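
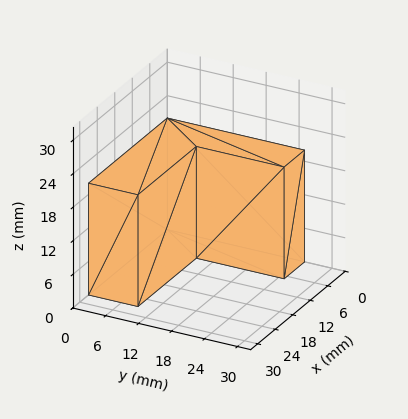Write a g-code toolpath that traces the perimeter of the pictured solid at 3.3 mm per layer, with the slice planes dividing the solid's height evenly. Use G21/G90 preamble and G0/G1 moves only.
Reading the render: the shape is an L-shaped prism: outer 27 × 25 mm, arm thicknesses ≈ 9 mm (horizontal) and 7 mm (vertical), extruded 20 mm in z (dimensions read to the nearest mm from the axis ticks). For the g-code, the solid's height is divided into equal slices at the stated Δz and each level perimeter traced with G1 moves after a G0 lift.

; perimeter-only toolpath
G21 ; units = mm
G90 ; absolute positioning
G28 ; home
; layer 1
G0 Z3.3
G0 X0.0 Y0.0
G1 X27.0 Y0.0
G1 X27.0 Y9.0
G1 X7.0 Y9.0
G1 X7.0 Y25.0
G1 X0.0 Y25.0
G1 X0.0 Y0.0
; layer 2
G0 Z6.7
G0 X0.0 Y0.0
G1 X27.0 Y0.0
G1 X27.0 Y9.0
G1 X7.0 Y9.0
G1 X7.0 Y25.0
G1 X0.0 Y25.0
G1 X0.0 Y0.0
; layer 3
G0 Z10.0
G0 X0.0 Y0.0
G1 X27.0 Y0.0
G1 X27.0 Y9.0
G1 X7.0 Y9.0
G1 X7.0 Y25.0
G1 X0.0 Y25.0
G1 X0.0 Y0.0
; layer 4
G0 Z13.3
G0 X0.0 Y0.0
G1 X27.0 Y0.0
G1 X27.0 Y9.0
G1 X7.0 Y9.0
G1 X7.0 Y25.0
G1 X0.0 Y25.0
G1 X0.0 Y0.0
; layer 5
G0 Z16.7
G0 X0.0 Y0.0
G1 X27.0 Y0.0
G1 X27.0 Y9.0
G1 X7.0 Y9.0
G1 X7.0 Y25.0
G1 X0.0 Y25.0
G1 X0.0 Y0.0
; layer 6
G0 Z20.0
G0 X0.0 Y0.0
G1 X27.0 Y0.0
G1 X27.0 Y9.0
G1 X7.0 Y9.0
G1 X7.0 Y25.0
G1 X0.0 Y25.0
G1 X0.0 Y0.0
M2 ; end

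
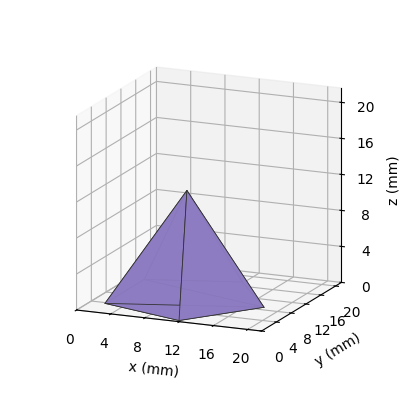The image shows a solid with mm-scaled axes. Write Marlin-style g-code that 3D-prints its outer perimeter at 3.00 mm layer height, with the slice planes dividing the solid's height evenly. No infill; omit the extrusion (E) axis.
Reading the render: the shape is a regular 5-sided pyramid, base circumscribed radius ≈ 9 mm, apex at z ≈ 12 mm (dimensions read to the nearest mm from the axis ticks). For the g-code, the solid's height is divided into equal slices at the stated Δz and each level perimeter traced with G1 moves after a G0 lift.

; perimeter-only toolpath
G21 ; units = mm
G90 ; absolute positioning
G28 ; home
; layer 1
G0 Z3.00
G0 X15.75 Y9.00
G1 X11.08 Y15.42
G1 X3.54 Y12.97
G1 X3.54 Y5.03
G1 X11.08 Y2.58
G1 X15.75 Y9.00
; layer 2
G0 Z6.00
G0 X13.50 Y9.00
G1 X10.39 Y13.28
G1 X5.36 Y11.64
G1 X5.36 Y6.36
G1 X10.39 Y4.72
G1 X13.50 Y9.00
; layer 3
G0 Z9.00
G0 X11.25 Y9.00
G1 X9.70 Y11.14
G1 X7.18 Y10.32
G1 X7.18 Y7.68
G1 X9.70 Y6.86
G1 X11.25 Y9.00
M2 ; end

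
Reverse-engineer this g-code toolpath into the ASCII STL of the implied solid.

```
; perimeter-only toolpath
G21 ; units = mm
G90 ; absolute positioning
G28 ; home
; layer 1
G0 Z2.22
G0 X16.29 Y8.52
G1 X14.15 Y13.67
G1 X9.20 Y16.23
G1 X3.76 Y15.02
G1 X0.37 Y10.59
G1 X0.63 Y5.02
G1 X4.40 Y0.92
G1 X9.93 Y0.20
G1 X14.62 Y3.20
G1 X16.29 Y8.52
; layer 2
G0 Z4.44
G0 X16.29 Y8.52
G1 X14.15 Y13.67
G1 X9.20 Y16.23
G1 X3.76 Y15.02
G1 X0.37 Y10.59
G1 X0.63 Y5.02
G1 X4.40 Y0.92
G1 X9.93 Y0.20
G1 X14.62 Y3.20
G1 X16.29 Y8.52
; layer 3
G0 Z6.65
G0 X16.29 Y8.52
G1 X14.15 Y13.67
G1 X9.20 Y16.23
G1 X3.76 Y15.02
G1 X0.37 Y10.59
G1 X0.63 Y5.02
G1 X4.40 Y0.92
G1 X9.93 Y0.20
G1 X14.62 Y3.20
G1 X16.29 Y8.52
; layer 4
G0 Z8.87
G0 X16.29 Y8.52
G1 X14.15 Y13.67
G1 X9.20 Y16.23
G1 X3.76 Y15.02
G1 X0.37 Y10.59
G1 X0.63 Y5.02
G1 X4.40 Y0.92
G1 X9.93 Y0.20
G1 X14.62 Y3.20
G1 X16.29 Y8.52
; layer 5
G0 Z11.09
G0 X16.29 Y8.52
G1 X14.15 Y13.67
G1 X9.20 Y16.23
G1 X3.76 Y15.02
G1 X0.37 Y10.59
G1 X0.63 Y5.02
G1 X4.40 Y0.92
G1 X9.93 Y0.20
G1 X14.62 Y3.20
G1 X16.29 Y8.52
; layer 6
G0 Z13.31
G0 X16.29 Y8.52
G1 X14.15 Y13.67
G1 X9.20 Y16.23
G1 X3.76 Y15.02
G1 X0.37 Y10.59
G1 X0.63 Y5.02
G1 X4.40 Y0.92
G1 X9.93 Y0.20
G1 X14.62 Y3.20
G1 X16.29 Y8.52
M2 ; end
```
solid part
  facet normal 0.0000 0.0000 -1.0000
    outer loop
      vertex 9.20 16.23 0.00
      vertex 14.15 13.67 0.00
      vertex 16.29 8.52 0.00
    endloop
  endfacet
  facet normal 0.0000 0.0000 -1.0000
    outer loop
      vertex 3.76 15.02 0.00
      vertex 9.20 16.23 0.00
      vertex 16.29 8.52 0.00
    endloop
  endfacet
  facet normal 0.0000 0.0000 -1.0000
    outer loop
      vertex 0.37 10.59 0.00
      vertex 3.76 15.02 0.00
      vertex 16.29 8.52 0.00
    endloop
  endfacet
  facet normal 0.0000 0.0000 -1.0000
    outer loop
      vertex 0.63 5.02 0.00
      vertex 0.37 10.59 0.00
      vertex 16.29 8.52 0.00
    endloop
  endfacet
  facet normal 0.0000 0.0000 -1.0000
    outer loop
      vertex 4.40 0.92 0.00
      vertex 0.63 5.02 0.00
      vertex 16.29 8.52 0.00
    endloop
  endfacet
  facet normal 0.0000 0.0000 -1.0000
    outer loop
      vertex 9.93 0.20 0.00
      vertex 4.40 0.92 0.00
      vertex 16.29 8.52 0.00
    endloop
  endfacet
  facet normal 0.0000 0.0000 -1.0000
    outer loop
      vertex 14.62 3.20 0.00
      vertex 9.93 0.20 0.00
      vertex 16.29 8.52 0.00
    endloop
  endfacet
  facet normal 0.0000 0.0000 1.0000
    outer loop
      vertex 16.29 8.52 13.31
      vertex 14.15 13.67 13.31
      vertex 9.20 16.23 13.31
    endloop
  endfacet
  facet normal 0.0000 0.0000 1.0000
    outer loop
      vertex 16.29 8.52 13.31
      vertex 9.20 16.23 13.31
      vertex 3.76 15.02 13.31
    endloop
  endfacet
  facet normal 0.0000 0.0000 1.0000
    outer loop
      vertex 16.29 8.52 13.31
      vertex 3.76 15.02 13.31
      vertex 0.37 10.59 13.31
    endloop
  endfacet
  facet normal 0.0000 0.0000 1.0000
    outer loop
      vertex 16.29 8.52 13.31
      vertex 0.37 10.59 13.31
      vertex 0.63 5.02 13.31
    endloop
  endfacet
  facet normal 0.0000 0.0000 1.0000
    outer loop
      vertex 16.29 8.52 13.31
      vertex 0.63 5.02 13.31
      vertex 4.40 0.92 13.31
    endloop
  endfacet
  facet normal 0.0000 0.0000 1.0000
    outer loop
      vertex 16.29 8.52 13.31
      vertex 4.40 0.92 13.31
      vertex 9.93 0.20 13.31
    endloop
  endfacet
  facet normal 0.0000 0.0000 1.0000
    outer loop
      vertex 16.29 8.52 13.31
      vertex 9.93 0.20 13.31
      vertex 14.62 3.20 13.31
    endloop
  endfacet
  facet normal 0.9234 0.3837 0.0000
    outer loop
      vertex 16.29 8.52 0.00
      vertex 14.15 13.67 0.00
      vertex 14.15 13.67 13.31
    endloop
  endfacet
  facet normal 0.9234 0.3837 0.0000
    outer loop
      vertex 16.29 8.52 0.00
      vertex 14.15 13.67 13.31
      vertex 16.29 8.52 13.31
    endloop
  endfacet
  facet normal 0.4594 0.8882 0.0000
    outer loop
      vertex 14.15 13.67 0.00
      vertex 9.20 16.23 0.00
      vertex 9.20 16.23 13.31
    endloop
  endfacet
  facet normal 0.4594 0.8882 0.0000
    outer loop
      vertex 14.15 13.67 0.00
      vertex 9.20 16.23 13.31
      vertex 14.15 13.67 13.31
    endloop
  endfacet
  facet normal -0.2171 0.9761 0.0000
    outer loop
      vertex 9.20 16.23 0.00
      vertex 3.76 15.02 0.00
      vertex 3.76 15.02 13.31
    endloop
  endfacet
  facet normal -0.2171 0.9761 0.0000
    outer loop
      vertex 9.20 16.23 0.00
      vertex 3.76 15.02 13.31
      vertex 9.20 16.23 13.31
    endloop
  endfacet
  facet normal -0.7942 0.6077 0.0000
    outer loop
      vertex 3.76 15.02 0.00
      vertex 0.37 10.59 0.00
      vertex 0.37 10.59 13.31
    endloop
  endfacet
  facet normal -0.7942 0.6077 0.0000
    outer loop
      vertex 3.76 15.02 0.00
      vertex 0.37 10.59 13.31
      vertex 3.76 15.02 13.31
    endloop
  endfacet
  facet normal -0.9989 -0.0466 0.0000
    outer loop
      vertex 0.37 10.59 0.00
      vertex 0.63 5.02 0.00
      vertex 0.63 5.02 13.31
    endloop
  endfacet
  facet normal -0.9989 -0.0466 0.0000
    outer loop
      vertex 0.37 10.59 0.00
      vertex 0.63 5.02 13.31
      vertex 0.37 10.59 13.31
    endloop
  endfacet
  facet normal -0.7361 -0.6769 0.0000
    outer loop
      vertex 0.63 5.02 0.00
      vertex 4.40 0.92 0.00
      vertex 4.40 0.92 13.31
    endloop
  endfacet
  facet normal -0.7361 -0.6769 0.0000
    outer loop
      vertex 0.63 5.02 0.00
      vertex 4.40 0.92 13.31
      vertex 0.63 5.02 13.31
    endloop
  endfacet
  facet normal -0.1291 -0.9916 0.0000
    outer loop
      vertex 4.40 0.92 0.00
      vertex 9.93 0.20 0.00
      vertex 9.93 0.20 13.31
    endloop
  endfacet
  facet normal -0.1291 -0.9916 0.0000
    outer loop
      vertex 4.40 0.92 0.00
      vertex 9.93 0.20 13.31
      vertex 4.40 0.92 13.31
    endloop
  endfacet
  facet normal 0.5388 -0.8424 0.0000
    outer loop
      vertex 9.93 0.20 0.00
      vertex 14.62 3.20 0.00
      vertex 14.62 3.20 13.31
    endloop
  endfacet
  facet normal 0.5388 -0.8424 0.0000
    outer loop
      vertex 9.93 0.20 0.00
      vertex 14.62 3.20 13.31
      vertex 9.93 0.20 13.31
    endloop
  endfacet
  facet normal 0.9541 -0.2995 0.0000
    outer loop
      vertex 14.62 3.20 0.00
      vertex 16.29 8.52 0.00
      vertex 16.29 8.52 13.31
    endloop
  endfacet
  facet normal 0.9541 -0.2995 0.0000
    outer loop
      vertex 14.62 3.20 0.00
      vertex 16.29 8.52 13.31
      vertex 14.62 3.20 13.31
    endloop
  endfacet
endsolid part

The G0 Z moves step by Δz≈2.22 mm. Every layer's G1 loop is the same polygon, so the solid is a straight extrusion of it from z=0 to z≈13.3. Closing with flat bottom and top caps and triangulating gives 32 facets — a regular 9-sided prism (a cylinder approximated with 9 flat sides), circumscribed radius ≈ 8.15 mm, height ≈ 13.3 mm.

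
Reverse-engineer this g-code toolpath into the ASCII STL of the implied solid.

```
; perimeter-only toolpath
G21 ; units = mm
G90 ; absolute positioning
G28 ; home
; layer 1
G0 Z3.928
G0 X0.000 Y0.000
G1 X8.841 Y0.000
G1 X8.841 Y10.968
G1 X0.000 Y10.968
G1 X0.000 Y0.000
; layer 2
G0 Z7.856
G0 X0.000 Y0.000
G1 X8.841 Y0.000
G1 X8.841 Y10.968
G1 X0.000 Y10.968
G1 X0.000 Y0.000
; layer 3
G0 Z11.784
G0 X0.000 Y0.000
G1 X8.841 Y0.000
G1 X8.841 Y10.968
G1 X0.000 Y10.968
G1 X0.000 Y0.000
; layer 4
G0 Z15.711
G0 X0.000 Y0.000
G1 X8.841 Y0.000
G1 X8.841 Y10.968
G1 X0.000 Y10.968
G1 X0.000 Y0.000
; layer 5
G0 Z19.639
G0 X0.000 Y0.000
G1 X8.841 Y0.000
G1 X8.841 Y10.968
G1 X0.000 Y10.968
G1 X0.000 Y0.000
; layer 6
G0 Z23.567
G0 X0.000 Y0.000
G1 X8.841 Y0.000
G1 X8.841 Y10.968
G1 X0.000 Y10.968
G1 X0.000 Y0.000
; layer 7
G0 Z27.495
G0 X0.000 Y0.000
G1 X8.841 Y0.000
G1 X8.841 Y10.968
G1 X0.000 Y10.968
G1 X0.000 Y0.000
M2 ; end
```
solid part
  facet normal 0.0000 0.0000 -1.0000
    outer loop
      vertex 8.841 10.968 0.000
      vertex 8.841 0.000 0.000
      vertex 0.000 0.000 0.000
    endloop
  endfacet
  facet normal 0.0000 0.0000 -1.0000
    outer loop
      vertex 0.000 10.968 0.000
      vertex 8.841 10.968 0.000
      vertex 0.000 0.000 0.000
    endloop
  endfacet
  facet normal 0.0000 0.0000 1.0000
    outer loop
      vertex 0.000 0.000 27.495
      vertex 8.841 0.000 27.495
      vertex 8.841 10.968 27.495
    endloop
  endfacet
  facet normal 0.0000 0.0000 1.0000
    outer loop
      vertex 0.000 0.000 27.495
      vertex 8.841 10.968 27.495
      vertex 0.000 10.968 27.495
    endloop
  endfacet
  facet normal 0.0000 -1.0000 0.0000
    outer loop
      vertex 0.000 0.000 0.000
      vertex 8.841 0.000 0.000
      vertex 8.841 0.000 27.495
    endloop
  endfacet
  facet normal 0.0000 -1.0000 0.0000
    outer loop
      vertex 0.000 0.000 0.000
      vertex 8.841 0.000 27.495
      vertex 0.000 0.000 27.495
    endloop
  endfacet
  facet normal 0.0000 1.0000 0.0000
    outer loop
      vertex 8.841 10.968 27.495
      vertex 8.841 10.968 0.000
      vertex 0.000 10.968 0.000
    endloop
  endfacet
  facet normal 0.0000 1.0000 0.0000
    outer loop
      vertex 0.000 10.968 27.495
      vertex 8.841 10.968 27.495
      vertex 0.000 10.968 0.000
    endloop
  endfacet
  facet normal -1.0000 0.0000 0.0000
    outer loop
      vertex 0.000 10.968 27.495
      vertex 0.000 10.968 0.000
      vertex 0.000 0.000 0.000
    endloop
  endfacet
  facet normal -1.0000 0.0000 0.0000
    outer loop
      vertex 0.000 0.000 27.495
      vertex 0.000 10.968 27.495
      vertex 0.000 0.000 0.000
    endloop
  endfacet
  facet normal 1.0000 0.0000 0.0000
    outer loop
      vertex 8.841 0.000 0.000
      vertex 8.841 10.968 0.000
      vertex 8.841 10.968 27.495
    endloop
  endfacet
  facet normal 1.0000 0.0000 0.0000
    outer loop
      vertex 8.841 0.000 0.000
      vertex 8.841 10.968 27.495
      vertex 8.841 0.000 27.495
    endloop
  endfacet
endsolid part

The G0 Z moves step by Δz≈3.928 mm. Every layer's G1 loop is the same polygon, so the solid is a straight extrusion of it from z=0 to z≈27.5. Closing with flat bottom and top caps and triangulating gives 12 facets — a rectangular box, roughly 8.84 × 11 mm footprint and 27.5 mm tall.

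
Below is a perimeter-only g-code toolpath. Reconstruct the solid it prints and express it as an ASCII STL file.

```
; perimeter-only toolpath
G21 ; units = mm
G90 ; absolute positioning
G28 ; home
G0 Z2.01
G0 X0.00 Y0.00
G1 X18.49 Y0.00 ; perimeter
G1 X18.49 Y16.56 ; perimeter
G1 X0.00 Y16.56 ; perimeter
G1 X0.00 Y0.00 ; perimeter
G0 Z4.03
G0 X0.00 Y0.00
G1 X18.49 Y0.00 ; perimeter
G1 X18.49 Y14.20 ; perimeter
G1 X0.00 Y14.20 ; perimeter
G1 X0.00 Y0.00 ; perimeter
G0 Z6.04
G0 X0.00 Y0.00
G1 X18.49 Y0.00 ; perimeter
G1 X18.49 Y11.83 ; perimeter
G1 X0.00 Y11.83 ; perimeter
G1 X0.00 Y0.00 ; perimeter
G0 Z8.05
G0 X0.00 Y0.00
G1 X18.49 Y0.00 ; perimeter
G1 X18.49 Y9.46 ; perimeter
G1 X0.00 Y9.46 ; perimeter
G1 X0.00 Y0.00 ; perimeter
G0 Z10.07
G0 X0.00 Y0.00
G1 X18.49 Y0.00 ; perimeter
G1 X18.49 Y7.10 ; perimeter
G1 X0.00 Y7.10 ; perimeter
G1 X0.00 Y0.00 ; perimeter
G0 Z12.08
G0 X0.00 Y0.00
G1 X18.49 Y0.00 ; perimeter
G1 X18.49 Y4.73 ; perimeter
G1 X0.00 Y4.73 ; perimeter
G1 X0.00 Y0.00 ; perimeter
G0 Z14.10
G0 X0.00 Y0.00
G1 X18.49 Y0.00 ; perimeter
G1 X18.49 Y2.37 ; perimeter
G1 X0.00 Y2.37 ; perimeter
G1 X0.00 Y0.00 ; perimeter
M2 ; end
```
solid part
  facet normal 0.0000 0.0000 -1.0000
    outer loop
      vertex 18.49 18.93 0.00
      vertex 18.49 0.00 0.00
      vertex 0.00 0.00 0.00
    endloop
  endfacet
  facet normal 0.0000 0.0000 -1.0000
    outer loop
      vertex 0.00 18.93 0.00
      vertex 18.49 18.93 0.00
      vertex 0.00 0.00 0.00
    endloop
  endfacet
  facet normal 0.0000 -1.0000 0.0000
    outer loop
      vertex 0.00 0.00 0.00
      vertex 18.49 0.00 0.00
      vertex 18.49 0.00 16.11
    endloop
  endfacet
  facet normal 0.0000 -1.0000 0.0000
    outer loop
      vertex 0.00 0.00 0.00
      vertex 18.49 0.00 16.11
      vertex 0.00 0.00 16.11
    endloop
  endfacet
  facet normal 0.0000 0.6481 0.7616
    outer loop
      vertex 0.00 0.00 16.11
      vertex 18.49 0.00 16.11
      vertex 18.49 18.93 0.00
    endloop
  endfacet
  facet normal 0.0000 0.6481 0.7616
    outer loop
      vertex 0.00 0.00 16.11
      vertex 18.49 18.93 0.00
      vertex 0.00 18.93 0.00
    endloop
  endfacet
  facet normal -1.0000 0.0000 0.0000
    outer loop
      vertex 0.00 0.00 16.11
      vertex 0.00 18.93 0.00
      vertex 0.00 0.00 0.00
    endloop
  endfacet
  facet normal 1.0000 0.0000 0.0000
    outer loop
      vertex 18.49 0.00 0.00
      vertex 18.49 18.93 0.00
      vertex 18.49 0.00 16.11
    endloop
  endfacet
endsolid part

The G0 Z moves step by Δz≈2.01 mm. The G1 loops shrink linearly with z, so the solid tapers from its base footprint up to z≈16.1. Closing with a flat bottom cap and the tapered top and triangulating gives 8 facets — a wedge (ramp): 18.5 × 18.9 mm base, rising to 16.1 mm along the y=0 edge and sloping linearly to z=0 at y=18.9.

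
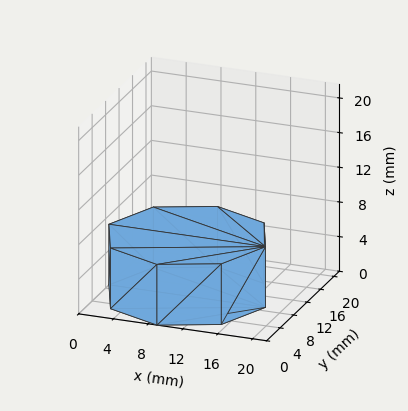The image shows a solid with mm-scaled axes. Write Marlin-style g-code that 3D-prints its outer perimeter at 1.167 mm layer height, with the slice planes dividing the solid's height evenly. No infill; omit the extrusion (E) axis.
Reading the render: the shape is a regular 8-sided prism (a cylinder approximated with 8 flat sides), circumscribed radius ≈ 9 mm, height ≈ 7 mm (dimensions read to the nearest mm from the axis ticks). For the g-code, the solid's height is divided into equal slices at the stated Δz and each level perimeter traced with G1 moves after a G0 lift.

; perimeter-only toolpath
G21 ; units = mm
G90 ; absolute positioning
G28 ; home
; layer 1
G0 Z1.167
G0 X18.000 Y9.000
G1 X15.364 Y15.364
G1 X9.000 Y18.000
G1 X2.636 Y15.364
G1 X0.000 Y9.000
G1 X2.636 Y2.636
G1 X9.000 Y0.000
G1 X15.364 Y2.636
G1 X18.000 Y9.000
; layer 2
G0 Z2.333
G0 X18.000 Y9.000
G1 X15.364 Y15.364
G1 X9.000 Y18.000
G1 X2.636 Y15.364
G1 X0.000 Y9.000
G1 X2.636 Y2.636
G1 X9.000 Y0.000
G1 X15.364 Y2.636
G1 X18.000 Y9.000
; layer 3
G0 Z3.500
G0 X18.000 Y9.000
G1 X15.364 Y15.364
G1 X9.000 Y18.000
G1 X2.636 Y15.364
G1 X0.000 Y9.000
G1 X2.636 Y2.636
G1 X9.000 Y0.000
G1 X15.364 Y2.636
G1 X18.000 Y9.000
; layer 4
G0 Z4.667
G0 X18.000 Y9.000
G1 X15.364 Y15.364
G1 X9.000 Y18.000
G1 X2.636 Y15.364
G1 X0.000 Y9.000
G1 X2.636 Y2.636
G1 X9.000 Y0.000
G1 X15.364 Y2.636
G1 X18.000 Y9.000
; layer 5
G0 Z5.833
G0 X18.000 Y9.000
G1 X15.364 Y15.364
G1 X9.000 Y18.000
G1 X2.636 Y15.364
G1 X0.000 Y9.000
G1 X2.636 Y2.636
G1 X9.000 Y0.000
G1 X15.364 Y2.636
G1 X18.000 Y9.000
; layer 6
G0 Z7.000
G0 X18.000 Y9.000
G1 X15.364 Y15.364
G1 X9.000 Y18.000
G1 X2.636 Y15.364
G1 X0.000 Y9.000
G1 X2.636 Y2.636
G1 X9.000 Y0.000
G1 X15.364 Y2.636
G1 X18.000 Y9.000
M2 ; end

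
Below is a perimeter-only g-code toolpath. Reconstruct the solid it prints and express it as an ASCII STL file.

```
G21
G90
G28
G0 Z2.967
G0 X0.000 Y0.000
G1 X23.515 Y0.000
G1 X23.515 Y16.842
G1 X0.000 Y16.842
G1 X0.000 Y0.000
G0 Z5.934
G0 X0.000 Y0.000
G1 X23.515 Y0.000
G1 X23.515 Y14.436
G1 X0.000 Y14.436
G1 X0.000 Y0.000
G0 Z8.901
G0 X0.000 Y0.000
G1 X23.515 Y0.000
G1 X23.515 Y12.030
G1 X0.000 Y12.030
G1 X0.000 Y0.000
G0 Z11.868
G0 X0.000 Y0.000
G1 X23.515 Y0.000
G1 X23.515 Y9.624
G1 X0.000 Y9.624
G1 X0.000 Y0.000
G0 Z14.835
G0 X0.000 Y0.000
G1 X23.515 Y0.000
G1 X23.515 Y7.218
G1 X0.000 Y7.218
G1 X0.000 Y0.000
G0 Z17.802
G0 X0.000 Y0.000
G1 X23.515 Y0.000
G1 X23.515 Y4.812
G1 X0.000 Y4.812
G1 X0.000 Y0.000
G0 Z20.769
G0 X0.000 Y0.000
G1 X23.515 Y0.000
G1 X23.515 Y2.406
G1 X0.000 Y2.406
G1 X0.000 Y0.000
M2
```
solid part
  facet normal 0.0000 0.0000 -1.0000
    outer loop
      vertex 23.515 19.248 0.000
      vertex 23.515 0.000 0.000
      vertex 0.000 0.000 0.000
    endloop
  endfacet
  facet normal 0.0000 0.0000 -1.0000
    outer loop
      vertex 0.000 19.248 0.000
      vertex 23.515 19.248 0.000
      vertex 0.000 0.000 0.000
    endloop
  endfacet
  facet normal 0.0000 -1.0000 0.0000
    outer loop
      vertex 0.000 0.000 0.000
      vertex 23.515 0.000 0.000
      vertex 23.515 0.000 23.736
    endloop
  endfacet
  facet normal 0.0000 -1.0000 0.0000
    outer loop
      vertex 0.000 0.000 0.000
      vertex 23.515 0.000 23.736
      vertex 0.000 0.000 23.736
    endloop
  endfacet
  facet normal 0.0000 0.7767 0.6299
    outer loop
      vertex 0.000 0.000 23.736
      vertex 23.515 0.000 23.736
      vertex 23.515 19.248 0.000
    endloop
  endfacet
  facet normal 0.0000 0.7767 0.6299
    outer loop
      vertex 0.000 0.000 23.736
      vertex 23.515 19.248 0.000
      vertex 0.000 19.248 0.000
    endloop
  endfacet
  facet normal -1.0000 0.0000 0.0000
    outer loop
      vertex 0.000 0.000 23.736
      vertex 0.000 19.248 0.000
      vertex 0.000 0.000 0.000
    endloop
  endfacet
  facet normal 1.0000 0.0000 0.0000
    outer loop
      vertex 23.515 0.000 0.000
      vertex 23.515 19.248 0.000
      vertex 23.515 0.000 23.736
    endloop
  endfacet
endsolid part

The G0 Z moves step by Δz≈2.967 mm. The G1 loops shrink linearly with z, so the solid tapers from its base footprint up to z≈23.7. Closing with a flat bottom cap and the tapered top and triangulating gives 8 facets — a wedge (ramp): 23.5 × 19.2 mm base, rising to 23.7 mm along the y=0 edge and sloping linearly to z=0 at y=19.2.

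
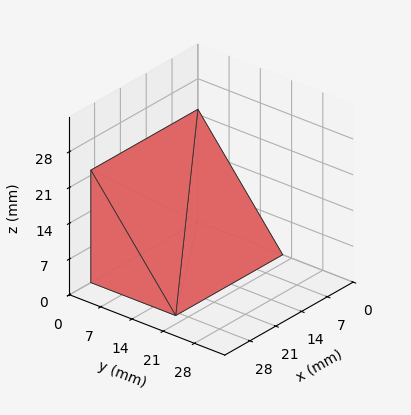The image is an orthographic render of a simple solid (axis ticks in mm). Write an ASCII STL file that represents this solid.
Reading the render: the shape is a wedge (ramp): 29 × 19 mm base, rising to 22 mm along the y=0 edge and sloping linearly to z=0 at y=19 (dimensions read to the nearest mm from the axis ticks). For the STL, each face is triangulated and given an outward normal.

solid part
  facet normal 0.0000 0.0000 -1.0000
    outer loop
      vertex 29.0 19.0 0.0
      vertex 29.0 0.0 0.0
      vertex 0.0 0.0 0.0
    endloop
  endfacet
  facet normal 0.0000 0.0000 -1.0000
    outer loop
      vertex 0.0 19.0 0.0
      vertex 29.0 19.0 0.0
      vertex 0.0 0.0 0.0
    endloop
  endfacet
  facet normal 0.0000 -1.0000 0.0000
    outer loop
      vertex 0.0 0.0 0.0
      vertex 29.0 0.0 0.0
      vertex 29.0 0.0 22.0
    endloop
  endfacet
  facet normal 0.0000 -1.0000 0.0000
    outer loop
      vertex 0.0 0.0 0.0
      vertex 29.0 0.0 22.0
      vertex 0.0 0.0 22.0
    endloop
  endfacet
  facet normal 0.0000 0.7568 0.6536
    outer loop
      vertex 0.0 0.0 22.0
      vertex 29.0 0.0 22.0
      vertex 29.0 19.0 0.0
    endloop
  endfacet
  facet normal 0.0000 0.7568 0.6536
    outer loop
      vertex 0.0 0.0 22.0
      vertex 29.0 19.0 0.0
      vertex 0.0 19.0 0.0
    endloop
  endfacet
  facet normal -1.0000 0.0000 0.0000
    outer loop
      vertex 0.0 0.0 22.0
      vertex 0.0 19.0 0.0
      vertex 0.0 0.0 0.0
    endloop
  endfacet
  facet normal 1.0000 0.0000 0.0000
    outer loop
      vertex 29.0 0.0 0.0
      vertex 29.0 19.0 0.0
      vertex 29.0 0.0 22.0
    endloop
  endfacet
endsolid part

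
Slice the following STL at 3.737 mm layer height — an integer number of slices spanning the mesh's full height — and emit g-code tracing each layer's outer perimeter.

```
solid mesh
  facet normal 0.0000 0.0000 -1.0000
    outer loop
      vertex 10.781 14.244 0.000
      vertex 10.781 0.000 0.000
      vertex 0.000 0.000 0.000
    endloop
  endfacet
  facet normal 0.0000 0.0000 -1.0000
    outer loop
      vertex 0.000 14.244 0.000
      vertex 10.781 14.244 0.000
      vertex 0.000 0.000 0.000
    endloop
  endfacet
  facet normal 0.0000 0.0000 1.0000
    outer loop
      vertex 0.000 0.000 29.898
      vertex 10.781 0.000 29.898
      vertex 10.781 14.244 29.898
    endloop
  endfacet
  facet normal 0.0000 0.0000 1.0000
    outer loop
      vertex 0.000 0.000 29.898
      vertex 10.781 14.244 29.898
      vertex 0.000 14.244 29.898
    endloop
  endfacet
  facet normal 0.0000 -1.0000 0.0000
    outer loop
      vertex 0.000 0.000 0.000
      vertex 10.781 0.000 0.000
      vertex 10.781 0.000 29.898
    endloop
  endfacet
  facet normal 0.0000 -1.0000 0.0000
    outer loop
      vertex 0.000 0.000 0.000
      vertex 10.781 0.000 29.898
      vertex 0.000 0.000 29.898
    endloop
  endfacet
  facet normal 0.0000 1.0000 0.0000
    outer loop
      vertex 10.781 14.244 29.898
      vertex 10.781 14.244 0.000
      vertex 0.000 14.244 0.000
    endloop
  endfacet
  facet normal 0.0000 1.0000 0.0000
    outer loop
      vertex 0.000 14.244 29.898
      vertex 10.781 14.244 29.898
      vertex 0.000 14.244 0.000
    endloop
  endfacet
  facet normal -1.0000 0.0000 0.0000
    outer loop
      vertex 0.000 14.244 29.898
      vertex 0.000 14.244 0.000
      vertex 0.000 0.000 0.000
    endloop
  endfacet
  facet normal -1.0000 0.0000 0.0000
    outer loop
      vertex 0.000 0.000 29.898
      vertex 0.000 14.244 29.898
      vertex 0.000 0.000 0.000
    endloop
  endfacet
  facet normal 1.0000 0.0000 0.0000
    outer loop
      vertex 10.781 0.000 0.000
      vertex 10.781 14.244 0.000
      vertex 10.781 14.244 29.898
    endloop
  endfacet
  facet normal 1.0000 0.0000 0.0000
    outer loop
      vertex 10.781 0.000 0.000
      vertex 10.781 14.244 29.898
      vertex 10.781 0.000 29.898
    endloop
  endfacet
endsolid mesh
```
; perimeter-only toolpath
G21 ; units = mm
G90 ; absolute positioning
G28 ; home
; layer 1
G0 Z3.737
G0 X0.000 Y0.000
G1 X10.781 Y0.000
G1 X10.781 Y14.244
G1 X0.000 Y14.244
G1 X0.000 Y0.000
; layer 2
G0 Z7.474
G0 X0.000 Y0.000
G1 X10.781 Y0.000
G1 X10.781 Y14.244
G1 X0.000 Y14.244
G1 X0.000 Y0.000
; layer 3
G0 Z11.212
G0 X0.000 Y0.000
G1 X10.781 Y0.000
G1 X10.781 Y14.244
G1 X0.000 Y14.244
G1 X0.000 Y0.000
; layer 4
G0 Z14.949
G0 X0.000 Y0.000
G1 X10.781 Y0.000
G1 X10.781 Y14.244
G1 X0.000 Y14.244
G1 X0.000 Y0.000
; layer 5
G0 Z18.686
G0 X0.000 Y0.000
G1 X10.781 Y0.000
G1 X10.781 Y14.244
G1 X0.000 Y14.244
G1 X0.000 Y0.000
; layer 6
G0 Z22.424
G0 X0.000 Y0.000
G1 X10.781 Y0.000
G1 X10.781 Y14.244
G1 X0.000 Y14.244
G1 X0.000 Y0.000
; layer 7
G0 Z26.161
G0 X0.000 Y0.000
G1 X10.781 Y0.000
G1 X10.781 Y14.244
G1 X0.000 Y14.244
G1 X0.000 Y0.000
; layer 8
G0 Z29.898
G0 X0.000 Y0.000
G1 X10.781 Y0.000
G1 X10.781 Y14.244
G1 X0.000 Y14.244
G1 X0.000 Y0.000
M2 ; end

The solid is a rectangular box, roughly 10.8 × 14.2 mm footprint and 29.9 mm tall. Slicing at Δz = 3.737 mm — 8 equal slices spanning the solid's height, so layer i sits at z = i·h/8 — gives 8 non-empty perimeters. Each is a 4-segment closed polygon; G0 lifts to the layer z and rapids to the start vertex, then G1 traces the edges.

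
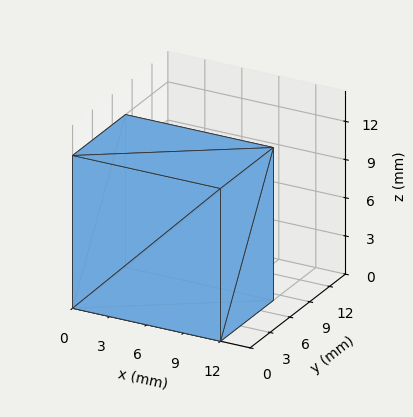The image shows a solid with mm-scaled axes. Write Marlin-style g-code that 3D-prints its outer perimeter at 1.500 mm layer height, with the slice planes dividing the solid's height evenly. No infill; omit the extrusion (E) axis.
Reading the render: the shape is a rectangular box, roughly 12 × 8 mm footprint and 12 mm tall (dimensions read to the nearest mm from the axis ticks). For the g-code, the solid's height is divided into equal slices at the stated Δz and each level perimeter traced with G1 moves after a G0 lift.

; perimeter-only toolpath
G21 ; units = mm
G90 ; absolute positioning
G28 ; home
; layer 1
G0 Z1.500
G0 X0.000 Y0.000
G1 X12.000 Y0.000
G1 X12.000 Y8.000
G1 X0.000 Y8.000
G1 X0.000 Y0.000
; layer 2
G0 Z3.000
G0 X0.000 Y0.000
G1 X12.000 Y0.000
G1 X12.000 Y8.000
G1 X0.000 Y8.000
G1 X0.000 Y0.000
; layer 3
G0 Z4.500
G0 X0.000 Y0.000
G1 X12.000 Y0.000
G1 X12.000 Y8.000
G1 X0.000 Y8.000
G1 X0.000 Y0.000
; layer 4
G0 Z6.000
G0 X0.000 Y0.000
G1 X12.000 Y0.000
G1 X12.000 Y8.000
G1 X0.000 Y8.000
G1 X0.000 Y0.000
; layer 5
G0 Z7.500
G0 X0.000 Y0.000
G1 X12.000 Y0.000
G1 X12.000 Y8.000
G1 X0.000 Y8.000
G1 X0.000 Y0.000
; layer 6
G0 Z9.000
G0 X0.000 Y0.000
G1 X12.000 Y0.000
G1 X12.000 Y8.000
G1 X0.000 Y8.000
G1 X0.000 Y0.000
; layer 7
G0 Z10.500
G0 X0.000 Y0.000
G1 X12.000 Y0.000
G1 X12.000 Y8.000
G1 X0.000 Y8.000
G1 X0.000 Y0.000
; layer 8
G0 Z12.000
G0 X0.000 Y0.000
G1 X12.000 Y0.000
G1 X12.000 Y8.000
G1 X0.000 Y8.000
G1 X0.000 Y0.000
M2 ; end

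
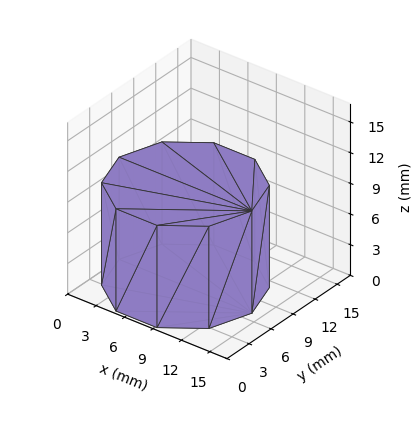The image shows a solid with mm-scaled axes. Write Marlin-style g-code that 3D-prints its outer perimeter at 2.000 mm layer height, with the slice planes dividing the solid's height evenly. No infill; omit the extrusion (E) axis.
Reading the render: the shape is a regular 10-sided prism (a cylinder approximated with 10 flat sides), circumscribed radius ≈ 7 mm, height ≈ 10 mm (dimensions read to the nearest mm from the axis ticks). For the g-code, the solid's height is divided into equal slices at the stated Δz and each level perimeter traced with G1 moves after a G0 lift.

; perimeter-only toolpath
G21 ; units = mm
G90 ; absolute positioning
G28 ; home
; layer 1
G0 Z2.000
G0 X14.000 Y7.000
G1 X12.663 Y11.114
G1 X9.163 Y13.657
G1 X4.837 Y13.657
G1 X1.337 Y11.114
G1 X0.000 Y7.000
G1 X1.337 Y2.886
G1 X4.837 Y0.343
G1 X9.163 Y0.343
G1 X12.663 Y2.886
G1 X14.000 Y7.000
; layer 2
G0 Z4.000
G0 X14.000 Y7.000
G1 X12.663 Y11.114
G1 X9.163 Y13.657
G1 X4.837 Y13.657
G1 X1.337 Y11.114
G1 X0.000 Y7.000
G1 X1.337 Y2.886
G1 X4.837 Y0.343
G1 X9.163 Y0.343
G1 X12.663 Y2.886
G1 X14.000 Y7.000
; layer 3
G0 Z6.000
G0 X14.000 Y7.000
G1 X12.663 Y11.114
G1 X9.163 Y13.657
G1 X4.837 Y13.657
G1 X1.337 Y11.114
G1 X0.000 Y7.000
G1 X1.337 Y2.886
G1 X4.837 Y0.343
G1 X9.163 Y0.343
G1 X12.663 Y2.886
G1 X14.000 Y7.000
; layer 4
G0 Z8.000
G0 X14.000 Y7.000
G1 X12.663 Y11.114
G1 X9.163 Y13.657
G1 X4.837 Y13.657
G1 X1.337 Y11.114
G1 X0.000 Y7.000
G1 X1.337 Y2.886
G1 X4.837 Y0.343
G1 X9.163 Y0.343
G1 X12.663 Y2.886
G1 X14.000 Y7.000
; layer 5
G0 Z10.000
G0 X14.000 Y7.000
G1 X12.663 Y11.114
G1 X9.163 Y13.657
G1 X4.837 Y13.657
G1 X1.337 Y11.114
G1 X0.000 Y7.000
G1 X1.337 Y2.886
G1 X4.837 Y0.343
G1 X9.163 Y0.343
G1 X12.663 Y2.886
G1 X14.000 Y7.000
M2 ; end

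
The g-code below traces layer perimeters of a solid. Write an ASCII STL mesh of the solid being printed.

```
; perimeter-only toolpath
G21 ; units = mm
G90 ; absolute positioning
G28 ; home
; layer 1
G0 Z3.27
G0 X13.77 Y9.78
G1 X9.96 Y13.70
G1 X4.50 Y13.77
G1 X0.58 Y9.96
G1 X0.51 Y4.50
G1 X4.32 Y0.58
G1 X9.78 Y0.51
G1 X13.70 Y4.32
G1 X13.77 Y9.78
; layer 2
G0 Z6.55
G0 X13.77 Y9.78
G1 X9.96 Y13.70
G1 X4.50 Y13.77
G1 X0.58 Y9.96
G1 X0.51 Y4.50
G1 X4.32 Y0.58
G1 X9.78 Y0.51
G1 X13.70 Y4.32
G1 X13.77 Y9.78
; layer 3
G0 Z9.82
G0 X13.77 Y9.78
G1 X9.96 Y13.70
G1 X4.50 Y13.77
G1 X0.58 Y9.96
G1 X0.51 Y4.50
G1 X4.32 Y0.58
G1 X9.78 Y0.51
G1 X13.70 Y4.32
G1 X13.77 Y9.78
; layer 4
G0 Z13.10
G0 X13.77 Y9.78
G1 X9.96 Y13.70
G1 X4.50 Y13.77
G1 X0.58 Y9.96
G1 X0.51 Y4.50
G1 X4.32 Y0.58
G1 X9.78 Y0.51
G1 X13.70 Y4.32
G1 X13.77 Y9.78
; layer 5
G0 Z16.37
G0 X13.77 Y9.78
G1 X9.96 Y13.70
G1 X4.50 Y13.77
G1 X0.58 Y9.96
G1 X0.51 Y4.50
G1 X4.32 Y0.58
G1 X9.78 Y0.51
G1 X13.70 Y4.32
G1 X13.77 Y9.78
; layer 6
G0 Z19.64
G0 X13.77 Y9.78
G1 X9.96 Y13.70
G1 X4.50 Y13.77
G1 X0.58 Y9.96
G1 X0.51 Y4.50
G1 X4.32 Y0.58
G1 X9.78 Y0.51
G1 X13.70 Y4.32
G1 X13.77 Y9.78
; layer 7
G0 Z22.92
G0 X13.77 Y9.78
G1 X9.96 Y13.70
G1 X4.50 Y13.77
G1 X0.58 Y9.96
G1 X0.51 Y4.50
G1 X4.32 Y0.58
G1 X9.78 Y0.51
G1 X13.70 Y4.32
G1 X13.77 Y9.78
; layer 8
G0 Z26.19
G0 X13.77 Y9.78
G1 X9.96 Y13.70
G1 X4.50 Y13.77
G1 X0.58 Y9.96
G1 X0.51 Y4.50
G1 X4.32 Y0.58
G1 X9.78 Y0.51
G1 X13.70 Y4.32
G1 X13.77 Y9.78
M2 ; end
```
solid part
  facet normal 0.0000 0.0000 -1.0000
    outer loop
      vertex 4.50 13.77 0.00
      vertex 9.96 13.70 0.00
      vertex 13.77 9.78 0.00
    endloop
  endfacet
  facet normal 0.0000 0.0000 -1.0000
    outer loop
      vertex 0.58 9.96 0.00
      vertex 4.50 13.77 0.00
      vertex 13.77 9.78 0.00
    endloop
  endfacet
  facet normal 0.0000 0.0000 -1.0000
    outer loop
      vertex 0.51 4.50 0.00
      vertex 0.58 9.96 0.00
      vertex 13.77 9.78 0.00
    endloop
  endfacet
  facet normal 0.0000 0.0000 -1.0000
    outer loop
      vertex 4.32 0.58 0.00
      vertex 0.51 4.50 0.00
      vertex 13.77 9.78 0.00
    endloop
  endfacet
  facet normal 0.0000 0.0000 -1.0000
    outer loop
      vertex 9.78 0.51 0.00
      vertex 4.32 0.58 0.00
      vertex 13.77 9.78 0.00
    endloop
  endfacet
  facet normal 0.0000 0.0000 -1.0000
    outer loop
      vertex 13.70 4.32 0.00
      vertex 9.78 0.51 0.00
      vertex 13.77 9.78 0.00
    endloop
  endfacet
  facet normal 0.0000 0.0000 1.0000
    outer loop
      vertex 13.77 9.78 26.19
      vertex 9.96 13.70 26.19
      vertex 4.50 13.77 26.19
    endloop
  endfacet
  facet normal 0.0000 0.0000 1.0000
    outer loop
      vertex 13.77 9.78 26.19
      vertex 4.50 13.77 26.19
      vertex 0.58 9.96 26.19
    endloop
  endfacet
  facet normal 0.0000 0.0000 1.0000
    outer loop
      vertex 13.77 9.78 26.19
      vertex 0.58 9.96 26.19
      vertex 0.51 4.50 26.19
    endloop
  endfacet
  facet normal 0.0000 0.0000 1.0000
    outer loop
      vertex 13.77 9.78 26.19
      vertex 0.51 4.50 26.19
      vertex 4.32 0.58 26.19
    endloop
  endfacet
  facet normal 0.0000 0.0000 1.0000
    outer loop
      vertex 13.77 9.78 26.19
      vertex 4.32 0.58 26.19
      vertex 9.78 0.51 26.19
    endloop
  endfacet
  facet normal 0.0000 0.0000 1.0000
    outer loop
      vertex 13.77 9.78 26.19
      vertex 9.78 0.51 26.19
      vertex 13.70 4.32 26.19
    endloop
  endfacet
  facet normal 0.7171 0.6970 0.0000
    outer loop
      vertex 13.77 9.78 0.00
      vertex 9.96 13.70 0.00
      vertex 9.96 13.70 26.19
    endloop
  endfacet
  facet normal 0.7171 0.6970 0.0000
    outer loop
      vertex 13.77 9.78 0.00
      vertex 9.96 13.70 26.19
      vertex 13.77 9.78 26.19
    endloop
  endfacet
  facet normal 0.0128 0.9999 0.0000
    outer loop
      vertex 9.96 13.70 0.00
      vertex 4.50 13.77 0.00
      vertex 4.50 13.77 26.19
    endloop
  endfacet
  facet normal 0.0128 0.9999 0.0000
    outer loop
      vertex 9.96 13.70 0.00
      vertex 4.50 13.77 26.19
      vertex 9.96 13.70 26.19
    endloop
  endfacet
  facet normal -0.6970 0.7171 0.0000
    outer loop
      vertex 4.50 13.77 0.00
      vertex 0.58 9.96 0.00
      vertex 0.58 9.96 26.19
    endloop
  endfacet
  facet normal -0.6970 0.7171 0.0000
    outer loop
      vertex 4.50 13.77 0.00
      vertex 0.58 9.96 26.19
      vertex 4.50 13.77 26.19
    endloop
  endfacet
  facet normal -0.9999 0.0128 0.0000
    outer loop
      vertex 0.58 9.96 0.00
      vertex 0.51 4.50 0.00
      vertex 0.51 4.50 26.19
    endloop
  endfacet
  facet normal -0.9999 0.0128 0.0000
    outer loop
      vertex 0.58 9.96 0.00
      vertex 0.51 4.50 26.19
      vertex 0.58 9.96 26.19
    endloop
  endfacet
  facet normal -0.7171 -0.6970 0.0000
    outer loop
      vertex 0.51 4.50 0.00
      vertex 4.32 0.58 0.00
      vertex 4.32 0.58 26.19
    endloop
  endfacet
  facet normal -0.7171 -0.6970 0.0000
    outer loop
      vertex 0.51 4.50 0.00
      vertex 4.32 0.58 26.19
      vertex 0.51 4.50 26.19
    endloop
  endfacet
  facet normal -0.0128 -0.9999 0.0000
    outer loop
      vertex 4.32 0.58 0.00
      vertex 9.78 0.51 0.00
      vertex 9.78 0.51 26.19
    endloop
  endfacet
  facet normal -0.0128 -0.9999 0.0000
    outer loop
      vertex 4.32 0.58 0.00
      vertex 9.78 0.51 26.19
      vertex 4.32 0.58 26.19
    endloop
  endfacet
  facet normal 0.6970 -0.7171 0.0000
    outer loop
      vertex 9.78 0.51 0.00
      vertex 13.70 4.32 0.00
      vertex 13.70 4.32 26.19
    endloop
  endfacet
  facet normal 0.6970 -0.7171 0.0000
    outer loop
      vertex 9.78 0.51 0.00
      vertex 13.70 4.32 26.19
      vertex 9.78 0.51 26.19
    endloop
  endfacet
  facet normal 0.9999 -0.0128 0.0000
    outer loop
      vertex 13.70 4.32 0.00
      vertex 13.77 9.78 0.00
      vertex 13.77 9.78 26.19
    endloop
  endfacet
  facet normal 0.9999 -0.0128 0.0000
    outer loop
      vertex 13.70 4.32 0.00
      vertex 13.77 9.78 26.19
      vertex 13.70 4.32 26.19
    endloop
  endfacet
endsolid part

The G0 Z moves step by Δz≈3.27 mm. Every layer's G1 loop is the same polygon, so the solid is a straight extrusion of it from z=0 to z≈26.2. Closing with flat bottom and top caps and triangulating gives 28 facets — a regular 8-sided prism (a cylinder approximated with 8 flat sides), circumscribed radius ≈ 7.14 mm, height ≈ 26.2 mm.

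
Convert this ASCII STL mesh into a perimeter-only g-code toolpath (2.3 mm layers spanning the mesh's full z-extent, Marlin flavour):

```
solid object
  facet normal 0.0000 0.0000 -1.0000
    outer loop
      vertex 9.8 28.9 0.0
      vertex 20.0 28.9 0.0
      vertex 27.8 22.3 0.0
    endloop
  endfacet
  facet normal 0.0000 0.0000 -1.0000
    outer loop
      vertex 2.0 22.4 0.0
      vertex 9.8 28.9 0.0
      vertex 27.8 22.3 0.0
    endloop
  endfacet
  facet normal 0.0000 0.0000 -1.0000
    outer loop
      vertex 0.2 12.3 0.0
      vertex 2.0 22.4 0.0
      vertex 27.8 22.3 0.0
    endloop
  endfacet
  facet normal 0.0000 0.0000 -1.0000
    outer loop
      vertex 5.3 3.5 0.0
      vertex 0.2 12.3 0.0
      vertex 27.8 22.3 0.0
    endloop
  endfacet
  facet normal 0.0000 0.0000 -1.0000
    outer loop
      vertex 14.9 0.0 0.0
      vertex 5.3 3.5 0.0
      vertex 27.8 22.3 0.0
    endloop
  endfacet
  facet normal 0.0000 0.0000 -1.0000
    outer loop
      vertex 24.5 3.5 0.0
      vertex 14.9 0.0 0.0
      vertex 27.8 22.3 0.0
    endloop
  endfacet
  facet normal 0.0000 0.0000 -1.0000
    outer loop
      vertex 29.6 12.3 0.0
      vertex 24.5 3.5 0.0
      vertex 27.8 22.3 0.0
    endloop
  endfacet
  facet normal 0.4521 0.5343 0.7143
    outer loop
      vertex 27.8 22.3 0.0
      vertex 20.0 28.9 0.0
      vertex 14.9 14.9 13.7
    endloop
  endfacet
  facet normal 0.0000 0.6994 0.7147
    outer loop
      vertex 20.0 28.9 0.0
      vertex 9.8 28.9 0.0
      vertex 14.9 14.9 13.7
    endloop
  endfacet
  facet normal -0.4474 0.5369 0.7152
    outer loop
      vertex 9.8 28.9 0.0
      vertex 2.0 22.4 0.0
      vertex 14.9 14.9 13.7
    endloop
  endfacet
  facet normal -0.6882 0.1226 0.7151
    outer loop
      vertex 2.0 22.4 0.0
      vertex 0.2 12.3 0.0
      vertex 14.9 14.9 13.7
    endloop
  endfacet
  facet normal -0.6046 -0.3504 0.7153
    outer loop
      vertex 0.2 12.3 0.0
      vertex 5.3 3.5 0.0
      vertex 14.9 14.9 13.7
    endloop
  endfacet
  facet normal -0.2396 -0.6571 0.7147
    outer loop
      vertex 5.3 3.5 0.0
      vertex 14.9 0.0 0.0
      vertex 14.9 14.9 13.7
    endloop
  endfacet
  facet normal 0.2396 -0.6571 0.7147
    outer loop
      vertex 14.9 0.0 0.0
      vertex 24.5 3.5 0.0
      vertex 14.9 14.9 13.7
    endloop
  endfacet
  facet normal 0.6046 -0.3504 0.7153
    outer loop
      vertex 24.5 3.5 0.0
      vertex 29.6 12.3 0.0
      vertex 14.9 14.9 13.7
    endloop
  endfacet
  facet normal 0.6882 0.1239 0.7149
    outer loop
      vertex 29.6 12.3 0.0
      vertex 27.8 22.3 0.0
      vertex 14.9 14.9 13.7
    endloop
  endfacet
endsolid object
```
; perimeter-only toolpath
G21 ; units = mm
G90 ; absolute positioning
G28 ; home
; layer 1
G0 Z2.3
G0 X25.7 Y21.1
G1 X19.2 Y26.6
G1 X10.7 Y26.6
G1 X4.1 Y21.2
G1 X2.6 Y12.7
G1 X6.9 Y5.4
G1 X14.9 Y2.5
G1 X22.9 Y5.4
G1 X27.2 Y12.7
G1 X25.7 Y21.1
; layer 2
G0 Z4.6
G0 X23.5 Y19.8
G1 X18.3 Y24.2
G1 X11.5 Y24.2
G1 X6.3 Y19.9
G1 X5.1 Y13.2
G1 X8.5 Y7.3
G1 X14.9 Y5.0
G1 X21.3 Y7.3
G1 X24.7 Y13.2
G1 X23.5 Y19.8
; layer 3
G0 Z6.8
G0 X21.4 Y18.6
G1 X17.4 Y21.9
G1 X12.4 Y21.9
G1 X8.4 Y18.6
G1 X7.5 Y13.6
G1 X10.1 Y9.2
G1 X14.9 Y7.5
G1 X19.7 Y9.2
G1 X22.2 Y13.6
G1 X21.4 Y18.6
; layer 4
G0 Z9.1
G0 X19.2 Y17.4
G1 X16.6 Y19.6
G1 X13.2 Y19.6
G1 X10.6 Y17.4
G1 X10.0 Y14.0
G1 X11.7 Y11.1
G1 X14.9 Y9.9
G1 X18.1 Y11.1
G1 X19.8 Y14.0
G1 X19.2 Y17.4
; layer 5
G0 Z11.4
G0 X17.1 Y16.1
G1 X15.8 Y17.2
G1 X14.1 Y17.2
G1 X12.8 Y16.1
G1 X12.5 Y14.5
G1 X13.3 Y13.0
G1 X14.9 Y12.4
G1 X16.5 Y13.0
G1 X17.4 Y14.5
G1 X17.1 Y16.1
M2 ; end

The solid is a regular 9-sided pyramid, base circumscribed radius ≈ 14.9 mm, apex at z ≈ 13.7 mm. Slicing at Δz = 2.3 mm — 6 equal slices spanning the solid's height, so layer i sits at z = i·h/6 — gives 5 non-empty perimeters. Each is a 9-segment closed polygon; G0 lifts to the layer z and rapids to the start vertex, then G1 traces the edges. The cross-section shrinks linearly with z (the slice at the apex is degenerate and omitted).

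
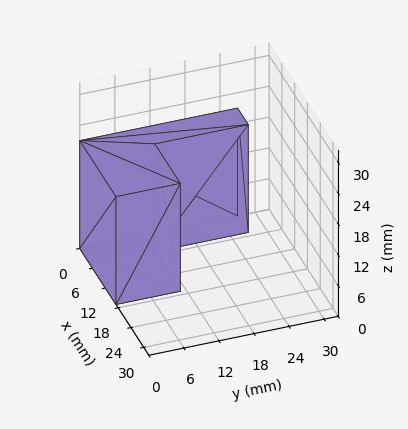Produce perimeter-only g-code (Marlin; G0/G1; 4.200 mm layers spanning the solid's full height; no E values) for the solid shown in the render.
Reading the render: the shape is an L-shaped prism: outer 17 × 27 mm, arm thicknesses ≈ 11 mm (horizontal) and 5 mm (vertical), extruded 21 mm in z (dimensions read to the nearest mm from the axis ticks). For the g-code, the solid's height is divided into equal slices at the stated Δz and each level perimeter traced with G1 moves after a G0 lift.

; perimeter-only toolpath
G21 ; units = mm
G90 ; absolute positioning
G28 ; home
; layer 1
G0 Z4.200
G0 X0.000 Y0.000
G1 X17.000 Y0.000
G1 X17.000 Y11.000
G1 X5.000 Y11.000
G1 X5.000 Y27.000
G1 X0.000 Y27.000
G1 X0.000 Y0.000
; layer 2
G0 Z8.400
G0 X0.000 Y0.000
G1 X17.000 Y0.000
G1 X17.000 Y11.000
G1 X5.000 Y11.000
G1 X5.000 Y27.000
G1 X0.000 Y27.000
G1 X0.000 Y0.000
; layer 3
G0 Z12.600
G0 X0.000 Y0.000
G1 X17.000 Y0.000
G1 X17.000 Y11.000
G1 X5.000 Y11.000
G1 X5.000 Y27.000
G1 X0.000 Y27.000
G1 X0.000 Y0.000
; layer 4
G0 Z16.800
G0 X0.000 Y0.000
G1 X17.000 Y0.000
G1 X17.000 Y11.000
G1 X5.000 Y11.000
G1 X5.000 Y27.000
G1 X0.000 Y27.000
G1 X0.000 Y0.000
; layer 5
G0 Z21.000
G0 X0.000 Y0.000
G1 X17.000 Y0.000
G1 X17.000 Y11.000
G1 X5.000 Y11.000
G1 X5.000 Y27.000
G1 X0.000 Y27.000
G1 X0.000 Y0.000
M2 ; end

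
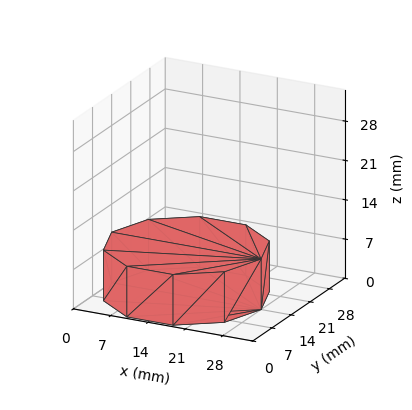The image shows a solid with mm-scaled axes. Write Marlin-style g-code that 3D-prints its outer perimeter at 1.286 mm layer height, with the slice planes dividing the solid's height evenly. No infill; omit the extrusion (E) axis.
Reading the render: the shape is a regular 10-sided prism (a cylinder approximated with 10 flat sides), circumscribed radius ≈ 14 mm, height ≈ 9 mm (dimensions read to the nearest mm from the axis ticks). For the g-code, the solid's height is divided into equal slices at the stated Δz and each level perimeter traced with G1 moves after a G0 lift.

; perimeter-only toolpath
G21 ; units = mm
G90 ; absolute positioning
G28 ; home
; layer 1
G0 Z1.286
G0 X28.000 Y14.000
G1 X25.326 Y22.229
G1 X18.326 Y27.315
G1 X9.674 Y27.315
G1 X2.674 Y22.229
G1 X0.000 Y14.000
G1 X2.674 Y5.771
G1 X9.674 Y0.685
G1 X18.326 Y0.685
G1 X25.326 Y5.771
G1 X28.000 Y14.000
; layer 2
G0 Z2.571
G0 X28.000 Y14.000
G1 X25.326 Y22.229
G1 X18.326 Y27.315
G1 X9.674 Y27.315
G1 X2.674 Y22.229
G1 X0.000 Y14.000
G1 X2.674 Y5.771
G1 X9.674 Y0.685
G1 X18.326 Y0.685
G1 X25.326 Y5.771
G1 X28.000 Y14.000
; layer 3
G0 Z3.857
G0 X28.000 Y14.000
G1 X25.326 Y22.229
G1 X18.326 Y27.315
G1 X9.674 Y27.315
G1 X2.674 Y22.229
G1 X0.000 Y14.000
G1 X2.674 Y5.771
G1 X9.674 Y0.685
G1 X18.326 Y0.685
G1 X25.326 Y5.771
G1 X28.000 Y14.000
; layer 4
G0 Z5.143
G0 X28.000 Y14.000
G1 X25.326 Y22.229
G1 X18.326 Y27.315
G1 X9.674 Y27.315
G1 X2.674 Y22.229
G1 X0.000 Y14.000
G1 X2.674 Y5.771
G1 X9.674 Y0.685
G1 X18.326 Y0.685
G1 X25.326 Y5.771
G1 X28.000 Y14.000
; layer 5
G0 Z6.429
G0 X28.000 Y14.000
G1 X25.326 Y22.229
G1 X18.326 Y27.315
G1 X9.674 Y27.315
G1 X2.674 Y22.229
G1 X0.000 Y14.000
G1 X2.674 Y5.771
G1 X9.674 Y0.685
G1 X18.326 Y0.685
G1 X25.326 Y5.771
G1 X28.000 Y14.000
; layer 6
G0 Z7.714
G0 X28.000 Y14.000
G1 X25.326 Y22.229
G1 X18.326 Y27.315
G1 X9.674 Y27.315
G1 X2.674 Y22.229
G1 X0.000 Y14.000
G1 X2.674 Y5.771
G1 X9.674 Y0.685
G1 X18.326 Y0.685
G1 X25.326 Y5.771
G1 X28.000 Y14.000
; layer 7
G0 Z9.000
G0 X28.000 Y14.000
G1 X25.326 Y22.229
G1 X18.326 Y27.315
G1 X9.674 Y27.315
G1 X2.674 Y22.229
G1 X0.000 Y14.000
G1 X2.674 Y5.771
G1 X9.674 Y0.685
G1 X18.326 Y0.685
G1 X25.326 Y5.771
G1 X28.000 Y14.000
M2 ; end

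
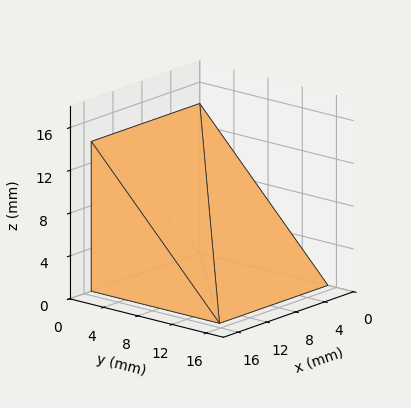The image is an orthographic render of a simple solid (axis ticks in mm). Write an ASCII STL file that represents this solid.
Reading the render: the shape is a wedge (ramp): 15 × 15 mm base, rising to 14 mm along the y=0 edge and sloping linearly to z=0 at y=15 (dimensions read to the nearest mm from the axis ticks). For the STL, each face is triangulated and given an outward normal.

solid part
  facet normal 0.0000 0.0000 -1.0000
    outer loop
      vertex 15.00 15.00 0.00
      vertex 15.00 0.00 0.00
      vertex 0.00 0.00 0.00
    endloop
  endfacet
  facet normal 0.0000 0.0000 -1.0000
    outer loop
      vertex 0.00 15.00 0.00
      vertex 15.00 15.00 0.00
      vertex 0.00 0.00 0.00
    endloop
  endfacet
  facet normal 0.0000 -1.0000 0.0000
    outer loop
      vertex 0.00 0.00 0.00
      vertex 15.00 0.00 0.00
      vertex 15.00 0.00 14.00
    endloop
  endfacet
  facet normal 0.0000 -1.0000 0.0000
    outer loop
      vertex 0.00 0.00 0.00
      vertex 15.00 0.00 14.00
      vertex 0.00 0.00 14.00
    endloop
  endfacet
  facet normal 0.0000 0.6823 0.7311
    outer loop
      vertex 0.00 0.00 14.00
      vertex 15.00 0.00 14.00
      vertex 15.00 15.00 0.00
    endloop
  endfacet
  facet normal 0.0000 0.6823 0.7311
    outer loop
      vertex 0.00 0.00 14.00
      vertex 15.00 15.00 0.00
      vertex 0.00 15.00 0.00
    endloop
  endfacet
  facet normal -1.0000 0.0000 0.0000
    outer loop
      vertex 0.00 0.00 14.00
      vertex 0.00 15.00 0.00
      vertex 0.00 0.00 0.00
    endloop
  endfacet
  facet normal 1.0000 0.0000 0.0000
    outer loop
      vertex 15.00 0.00 0.00
      vertex 15.00 15.00 0.00
      vertex 15.00 0.00 14.00
    endloop
  endfacet
endsolid part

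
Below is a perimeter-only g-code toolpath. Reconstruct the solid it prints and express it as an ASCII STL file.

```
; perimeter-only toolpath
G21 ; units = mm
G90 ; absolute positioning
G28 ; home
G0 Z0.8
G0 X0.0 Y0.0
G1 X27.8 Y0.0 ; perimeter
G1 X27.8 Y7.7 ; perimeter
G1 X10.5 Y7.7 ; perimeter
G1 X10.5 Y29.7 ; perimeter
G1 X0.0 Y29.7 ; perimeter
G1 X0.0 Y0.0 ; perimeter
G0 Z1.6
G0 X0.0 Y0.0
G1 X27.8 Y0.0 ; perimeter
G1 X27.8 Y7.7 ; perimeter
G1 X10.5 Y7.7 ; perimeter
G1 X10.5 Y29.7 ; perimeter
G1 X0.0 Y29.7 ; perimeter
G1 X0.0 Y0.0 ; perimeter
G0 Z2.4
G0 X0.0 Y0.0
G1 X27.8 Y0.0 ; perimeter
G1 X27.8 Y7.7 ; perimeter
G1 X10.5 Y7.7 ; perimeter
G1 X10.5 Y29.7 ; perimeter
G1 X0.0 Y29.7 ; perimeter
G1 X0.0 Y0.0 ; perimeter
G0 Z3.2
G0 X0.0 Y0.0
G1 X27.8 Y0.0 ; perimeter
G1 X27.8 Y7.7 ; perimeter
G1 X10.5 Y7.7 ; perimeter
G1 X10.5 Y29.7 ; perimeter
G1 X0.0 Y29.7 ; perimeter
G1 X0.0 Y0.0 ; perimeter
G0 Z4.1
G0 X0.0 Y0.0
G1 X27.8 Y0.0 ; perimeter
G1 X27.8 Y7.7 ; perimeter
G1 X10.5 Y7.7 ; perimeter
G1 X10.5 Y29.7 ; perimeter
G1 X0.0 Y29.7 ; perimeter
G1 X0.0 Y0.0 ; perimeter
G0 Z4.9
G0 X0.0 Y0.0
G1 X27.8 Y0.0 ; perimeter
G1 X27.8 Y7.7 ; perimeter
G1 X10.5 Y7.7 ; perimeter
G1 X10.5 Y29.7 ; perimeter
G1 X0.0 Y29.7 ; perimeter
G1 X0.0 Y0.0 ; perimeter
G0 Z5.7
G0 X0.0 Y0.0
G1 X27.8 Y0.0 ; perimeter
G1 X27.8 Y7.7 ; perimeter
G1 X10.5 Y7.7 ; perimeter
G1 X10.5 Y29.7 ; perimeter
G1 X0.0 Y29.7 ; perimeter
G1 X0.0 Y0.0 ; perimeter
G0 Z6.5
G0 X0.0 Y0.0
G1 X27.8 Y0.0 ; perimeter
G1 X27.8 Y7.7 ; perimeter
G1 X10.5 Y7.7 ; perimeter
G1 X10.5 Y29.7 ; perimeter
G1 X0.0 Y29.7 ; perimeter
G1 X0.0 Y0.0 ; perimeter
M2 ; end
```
solid part
  facet normal 0.0000 0.0000 -1.0000
    outer loop
      vertex 27.8 7.7 0.0
      vertex 27.8 0.0 0.0
      vertex 0.0 0.0 0.0
    endloop
  endfacet
  facet normal 0.0000 0.0000 -1.0000
    outer loop
      vertex 10.5 7.7 0.0
      vertex 27.8 7.7 0.0
      vertex 0.0 0.0 0.0
    endloop
  endfacet
  facet normal 0.0000 0.0000 -1.0000
    outer loop
      vertex 10.5 29.7 0.0
      vertex 10.5 7.7 0.0
      vertex 0.0 0.0 0.0
    endloop
  endfacet
  facet normal 0.0000 0.0000 -1.0000
    outer loop
      vertex 0.0 29.7 0.0
      vertex 10.5 29.7 0.0
      vertex 0.0 0.0 0.0
    endloop
  endfacet
  facet normal 0.0000 0.0000 1.0000
    outer loop
      vertex 0.0 0.0 6.5
      vertex 27.8 0.0 6.5
      vertex 27.8 7.7 6.5
    endloop
  endfacet
  facet normal 0.0000 0.0000 1.0000
    outer loop
      vertex 0.0 0.0 6.5
      vertex 27.8 7.7 6.5
      vertex 10.5 7.7 6.5
    endloop
  endfacet
  facet normal 0.0000 0.0000 1.0000
    outer loop
      vertex 0.0 0.0 6.5
      vertex 10.5 7.7 6.5
      vertex 10.5 29.7 6.5
    endloop
  endfacet
  facet normal 0.0000 0.0000 1.0000
    outer loop
      vertex 0.0 0.0 6.5
      vertex 10.5 29.7 6.5
      vertex 0.0 29.7 6.5
    endloop
  endfacet
  facet normal 0.0000 -1.0000 0.0000
    outer loop
      vertex 0.0 0.0 0.0
      vertex 27.8 0.0 0.0
      vertex 27.8 0.0 6.5
    endloop
  endfacet
  facet normal 0.0000 -1.0000 0.0000
    outer loop
      vertex 0.0 0.0 0.0
      vertex 27.8 0.0 6.5
      vertex 0.0 0.0 6.5
    endloop
  endfacet
  facet normal 1.0000 0.0000 0.0000
    outer loop
      vertex 27.8 0.0 0.0
      vertex 27.8 7.7 0.0
      vertex 27.8 7.7 6.5
    endloop
  endfacet
  facet normal 1.0000 0.0000 0.0000
    outer loop
      vertex 27.8 0.0 0.0
      vertex 27.8 7.7 6.5
      vertex 27.8 0.0 6.5
    endloop
  endfacet
  facet normal 0.0000 1.0000 0.0000
    outer loop
      vertex 27.8 7.7 0.0
      vertex 10.5 7.7 0.0
      vertex 10.5 7.7 6.5
    endloop
  endfacet
  facet normal 0.0000 1.0000 0.0000
    outer loop
      vertex 27.8 7.7 0.0
      vertex 10.5 7.7 6.5
      vertex 27.8 7.7 6.5
    endloop
  endfacet
  facet normal 1.0000 0.0000 0.0000
    outer loop
      vertex 10.5 7.7 0.0
      vertex 10.5 29.7 0.0
      vertex 10.5 29.7 6.5
    endloop
  endfacet
  facet normal 1.0000 0.0000 0.0000
    outer loop
      vertex 10.5 7.7 0.0
      vertex 10.5 29.7 6.5
      vertex 10.5 7.7 6.5
    endloop
  endfacet
  facet normal 0.0000 1.0000 0.0000
    outer loop
      vertex 10.5 29.7 0.0
      vertex 0.0 29.7 0.0
      vertex 0.0 29.7 6.5
    endloop
  endfacet
  facet normal 0.0000 1.0000 0.0000
    outer loop
      vertex 10.5 29.7 0.0
      vertex 0.0 29.7 6.5
      vertex 10.5 29.7 6.5
    endloop
  endfacet
  facet normal -1.0000 0.0000 0.0000
    outer loop
      vertex 0.0 29.7 0.0
      vertex 0.0 0.0 0.0
      vertex 0.0 0.0 6.5
    endloop
  endfacet
  facet normal -1.0000 0.0000 0.0000
    outer loop
      vertex 0.0 29.7 0.0
      vertex 0.0 0.0 6.5
      vertex 0.0 29.7 6.5
    endloop
  endfacet
endsolid part

The G0 Z moves step by Δz≈0.8 mm. Every layer's G1 loop is the same polygon, so the solid is a straight extrusion of it from z=0 to z≈6.5. Closing with flat bottom and top caps and triangulating gives 20 facets — an L-shaped prism: outer 27.8 × 29.7 mm, arm thicknesses ≈ 7.7 mm (horizontal) and 10.5 mm (vertical), extruded 6.5 mm in z.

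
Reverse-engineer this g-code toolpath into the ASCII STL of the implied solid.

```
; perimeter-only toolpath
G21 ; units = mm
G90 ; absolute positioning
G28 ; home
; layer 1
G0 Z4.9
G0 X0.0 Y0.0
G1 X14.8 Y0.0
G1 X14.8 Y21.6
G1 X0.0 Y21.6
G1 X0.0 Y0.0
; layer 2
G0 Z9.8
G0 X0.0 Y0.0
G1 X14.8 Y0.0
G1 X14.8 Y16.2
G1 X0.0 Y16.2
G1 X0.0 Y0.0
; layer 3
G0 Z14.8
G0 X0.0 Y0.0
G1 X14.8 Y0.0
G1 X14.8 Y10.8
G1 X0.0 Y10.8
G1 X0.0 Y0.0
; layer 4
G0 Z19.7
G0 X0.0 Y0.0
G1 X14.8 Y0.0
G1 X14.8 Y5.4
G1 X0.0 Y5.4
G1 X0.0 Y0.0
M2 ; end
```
solid part
  facet normal 0.0000 0.0000 -1.0000
    outer loop
      vertex 14.8 27.0 0.0
      vertex 14.8 0.0 0.0
      vertex 0.0 0.0 0.0
    endloop
  endfacet
  facet normal 0.0000 0.0000 -1.0000
    outer loop
      vertex 0.0 27.0 0.0
      vertex 14.8 27.0 0.0
      vertex 0.0 0.0 0.0
    endloop
  endfacet
  facet normal 0.0000 -1.0000 0.0000
    outer loop
      vertex 0.0 0.0 0.0
      vertex 14.8 0.0 0.0
      vertex 14.8 0.0 24.6
    endloop
  endfacet
  facet normal 0.0000 -1.0000 0.0000
    outer loop
      vertex 0.0 0.0 0.0
      vertex 14.8 0.0 24.6
      vertex 0.0 0.0 24.6
    endloop
  endfacet
  facet normal 0.0000 0.6735 0.7392
    outer loop
      vertex 0.0 0.0 24.6
      vertex 14.8 0.0 24.6
      vertex 14.8 27.0 0.0
    endloop
  endfacet
  facet normal 0.0000 0.6735 0.7392
    outer loop
      vertex 0.0 0.0 24.6
      vertex 14.8 27.0 0.0
      vertex 0.0 27.0 0.0
    endloop
  endfacet
  facet normal -1.0000 0.0000 0.0000
    outer loop
      vertex 0.0 0.0 24.6
      vertex 0.0 27.0 0.0
      vertex 0.0 0.0 0.0
    endloop
  endfacet
  facet normal 1.0000 0.0000 0.0000
    outer loop
      vertex 14.8 0.0 0.0
      vertex 14.8 27.0 0.0
      vertex 14.8 0.0 24.6
    endloop
  endfacet
endsolid part

The G0 Z moves step by Δz≈4.9 mm. The G1 loops shrink linearly with z, so the solid tapers from its base footprint up to z≈24.6. Closing with a flat bottom cap and the tapered top and triangulating gives 8 facets — a wedge (ramp): 14.8 × 27 mm base, rising to 24.6 mm along the y=0 edge and sloping linearly to z=0 at y=27.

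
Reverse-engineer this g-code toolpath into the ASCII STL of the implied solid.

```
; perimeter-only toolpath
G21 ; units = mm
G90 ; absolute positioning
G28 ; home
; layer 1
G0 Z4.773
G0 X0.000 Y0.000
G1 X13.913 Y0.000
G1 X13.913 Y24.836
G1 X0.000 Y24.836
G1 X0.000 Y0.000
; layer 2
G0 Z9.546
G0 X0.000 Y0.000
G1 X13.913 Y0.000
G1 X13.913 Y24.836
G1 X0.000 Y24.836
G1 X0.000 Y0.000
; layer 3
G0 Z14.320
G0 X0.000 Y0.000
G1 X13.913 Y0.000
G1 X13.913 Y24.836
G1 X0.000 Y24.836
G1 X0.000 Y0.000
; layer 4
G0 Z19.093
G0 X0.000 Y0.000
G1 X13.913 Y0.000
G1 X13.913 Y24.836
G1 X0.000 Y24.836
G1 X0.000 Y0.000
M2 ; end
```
solid part
  facet normal 0.0000 0.0000 -1.0000
    outer loop
      vertex 13.913 24.836 0.000
      vertex 13.913 0.000 0.000
      vertex 0.000 0.000 0.000
    endloop
  endfacet
  facet normal 0.0000 0.0000 -1.0000
    outer loop
      vertex 0.000 24.836 0.000
      vertex 13.913 24.836 0.000
      vertex 0.000 0.000 0.000
    endloop
  endfacet
  facet normal 0.0000 0.0000 1.0000
    outer loop
      vertex 0.000 0.000 19.093
      vertex 13.913 0.000 19.093
      vertex 13.913 24.836 19.093
    endloop
  endfacet
  facet normal 0.0000 0.0000 1.0000
    outer loop
      vertex 0.000 0.000 19.093
      vertex 13.913 24.836 19.093
      vertex 0.000 24.836 19.093
    endloop
  endfacet
  facet normal 0.0000 -1.0000 0.0000
    outer loop
      vertex 0.000 0.000 0.000
      vertex 13.913 0.000 0.000
      vertex 13.913 0.000 19.093
    endloop
  endfacet
  facet normal 0.0000 -1.0000 0.0000
    outer loop
      vertex 0.000 0.000 0.000
      vertex 13.913 0.000 19.093
      vertex 0.000 0.000 19.093
    endloop
  endfacet
  facet normal 0.0000 1.0000 0.0000
    outer loop
      vertex 13.913 24.836 19.093
      vertex 13.913 24.836 0.000
      vertex 0.000 24.836 0.000
    endloop
  endfacet
  facet normal 0.0000 1.0000 0.0000
    outer loop
      vertex 0.000 24.836 19.093
      vertex 13.913 24.836 19.093
      vertex 0.000 24.836 0.000
    endloop
  endfacet
  facet normal -1.0000 0.0000 0.0000
    outer loop
      vertex 0.000 24.836 19.093
      vertex 0.000 24.836 0.000
      vertex 0.000 0.000 0.000
    endloop
  endfacet
  facet normal -1.0000 0.0000 0.0000
    outer loop
      vertex 0.000 0.000 19.093
      vertex 0.000 24.836 19.093
      vertex 0.000 0.000 0.000
    endloop
  endfacet
  facet normal 1.0000 0.0000 0.0000
    outer loop
      vertex 13.913 0.000 0.000
      vertex 13.913 24.836 0.000
      vertex 13.913 24.836 19.093
    endloop
  endfacet
  facet normal 1.0000 0.0000 0.0000
    outer loop
      vertex 13.913 0.000 0.000
      vertex 13.913 24.836 19.093
      vertex 13.913 0.000 19.093
    endloop
  endfacet
endsolid part

The G0 Z moves step by Δz≈4.773 mm. Every layer's G1 loop is the same polygon, so the solid is a straight extrusion of it from z=0 to z≈19.1. Closing with flat bottom and top caps and triangulating gives 12 facets — a rectangular box, roughly 13.9 × 24.8 mm footprint and 19.1 mm tall.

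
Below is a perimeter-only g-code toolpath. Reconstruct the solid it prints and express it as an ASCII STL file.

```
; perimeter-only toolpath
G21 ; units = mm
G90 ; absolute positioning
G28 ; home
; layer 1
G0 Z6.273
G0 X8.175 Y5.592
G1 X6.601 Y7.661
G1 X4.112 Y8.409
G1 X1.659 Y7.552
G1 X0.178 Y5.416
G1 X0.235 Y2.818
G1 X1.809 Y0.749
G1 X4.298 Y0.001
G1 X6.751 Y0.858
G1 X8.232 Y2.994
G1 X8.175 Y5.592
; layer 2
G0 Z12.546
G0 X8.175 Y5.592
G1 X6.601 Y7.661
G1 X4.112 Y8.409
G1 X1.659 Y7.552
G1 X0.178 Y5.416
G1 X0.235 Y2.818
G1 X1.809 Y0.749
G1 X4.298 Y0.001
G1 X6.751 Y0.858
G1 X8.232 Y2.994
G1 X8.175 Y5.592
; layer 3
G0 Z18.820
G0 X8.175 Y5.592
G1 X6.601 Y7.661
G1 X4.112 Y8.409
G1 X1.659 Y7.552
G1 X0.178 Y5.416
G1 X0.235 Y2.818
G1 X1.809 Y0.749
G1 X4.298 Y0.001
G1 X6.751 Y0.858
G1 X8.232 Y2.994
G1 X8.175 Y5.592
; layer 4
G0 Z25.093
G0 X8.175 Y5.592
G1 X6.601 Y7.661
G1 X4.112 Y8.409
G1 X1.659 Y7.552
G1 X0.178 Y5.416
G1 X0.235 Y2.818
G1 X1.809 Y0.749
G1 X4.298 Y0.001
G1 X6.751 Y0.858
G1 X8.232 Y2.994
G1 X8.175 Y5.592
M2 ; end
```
solid part
  facet normal 0.0000 0.0000 -1.0000
    outer loop
      vertex 4.112 8.409 0.000
      vertex 6.601 7.661 0.000
      vertex 8.175 5.592 0.000
    endloop
  endfacet
  facet normal 0.0000 0.0000 -1.0000
    outer loop
      vertex 1.659 7.552 0.000
      vertex 4.112 8.409 0.000
      vertex 8.175 5.592 0.000
    endloop
  endfacet
  facet normal 0.0000 0.0000 -1.0000
    outer loop
      vertex 0.178 5.416 0.000
      vertex 1.659 7.552 0.000
      vertex 8.175 5.592 0.000
    endloop
  endfacet
  facet normal 0.0000 0.0000 -1.0000
    outer loop
      vertex 0.235 2.818 0.000
      vertex 0.178 5.416 0.000
      vertex 8.175 5.592 0.000
    endloop
  endfacet
  facet normal 0.0000 0.0000 -1.0000
    outer loop
      vertex 1.809 0.749 0.000
      vertex 0.235 2.818 0.000
      vertex 8.175 5.592 0.000
    endloop
  endfacet
  facet normal 0.0000 0.0000 -1.0000
    outer loop
      vertex 4.298 0.001 0.000
      vertex 1.809 0.749 0.000
      vertex 8.175 5.592 0.000
    endloop
  endfacet
  facet normal 0.0000 0.0000 -1.0000
    outer loop
      vertex 6.751 0.858 0.000
      vertex 4.298 0.001 0.000
      vertex 8.175 5.592 0.000
    endloop
  endfacet
  facet normal 0.0000 0.0000 -1.0000
    outer loop
      vertex 8.232 2.994 0.000
      vertex 6.751 0.858 0.000
      vertex 8.175 5.592 0.000
    endloop
  endfacet
  facet normal 0.0000 0.0000 1.0000
    outer loop
      vertex 8.175 5.592 25.093
      vertex 6.601 7.661 25.093
      vertex 4.112 8.409 25.093
    endloop
  endfacet
  facet normal 0.0000 0.0000 1.0000
    outer loop
      vertex 8.175 5.592 25.093
      vertex 4.112 8.409 25.093
      vertex 1.659 7.552 25.093
    endloop
  endfacet
  facet normal 0.0000 0.0000 1.0000
    outer loop
      vertex 8.175 5.592 25.093
      vertex 1.659 7.552 25.093
      vertex 0.178 5.416 25.093
    endloop
  endfacet
  facet normal 0.0000 0.0000 1.0000
    outer loop
      vertex 8.175 5.592 25.093
      vertex 0.178 5.416 25.093
      vertex 0.235 2.818 25.093
    endloop
  endfacet
  facet normal 0.0000 0.0000 1.0000
    outer loop
      vertex 8.175 5.592 25.093
      vertex 0.235 2.818 25.093
      vertex 1.809 0.749 25.093
    endloop
  endfacet
  facet normal 0.0000 0.0000 1.0000
    outer loop
      vertex 8.175 5.592 25.093
      vertex 1.809 0.749 25.093
      vertex 4.298 0.001 25.093
    endloop
  endfacet
  facet normal 0.0000 0.0000 1.0000
    outer loop
      vertex 8.175 5.592 25.093
      vertex 4.298 0.001 25.093
      vertex 6.751 0.858 25.093
    endloop
  endfacet
  facet normal 0.0000 0.0000 1.0000
    outer loop
      vertex 8.175 5.592 25.093
      vertex 6.751 0.858 25.093
      vertex 8.232 2.994 25.093
    endloop
  endfacet
  facet normal 0.7959 0.6055 0.0000
    outer loop
      vertex 8.175 5.592 0.000
      vertex 6.601 7.661 0.000
      vertex 6.601 7.661 25.093
    endloop
  endfacet
  facet normal 0.7959 0.6055 0.0000
    outer loop
      vertex 8.175 5.592 0.000
      vertex 6.601 7.661 25.093
      vertex 8.175 5.592 25.093
    endloop
  endfacet
  facet normal 0.2878 0.9577 0.0000
    outer loop
      vertex 6.601 7.661 0.000
      vertex 4.112 8.409 0.000
      vertex 4.112 8.409 25.093
    endloop
  endfacet
  facet normal 0.2878 0.9577 0.0000
    outer loop
      vertex 6.601 7.661 0.000
      vertex 4.112 8.409 25.093
      vertex 6.601 7.661 25.093
    endloop
  endfacet
  facet normal -0.3298 0.9440 0.0000
    outer loop
      vertex 4.112 8.409 0.000
      vertex 1.659 7.552 0.000
      vertex 1.659 7.552 25.093
    endloop
  endfacet
  facet normal -0.3298 0.9440 0.0000
    outer loop
      vertex 4.112 8.409 0.000
      vertex 1.659 7.552 25.093
      vertex 4.112 8.409 25.093
    endloop
  endfacet
  facet normal -0.8218 0.5698 0.0000
    outer loop
      vertex 1.659 7.552 0.000
      vertex 0.178 5.416 0.000
      vertex 0.178 5.416 25.093
    endloop
  endfacet
  facet normal -0.8218 0.5698 0.0000
    outer loop
      vertex 1.659 7.552 0.000
      vertex 0.178 5.416 25.093
      vertex 1.659 7.552 25.093
    endloop
  endfacet
  facet normal -0.9998 -0.0219 0.0000
    outer loop
      vertex 0.178 5.416 0.000
      vertex 0.235 2.818 0.000
      vertex 0.235 2.818 25.093
    endloop
  endfacet
  facet normal -0.9998 -0.0219 0.0000
    outer loop
      vertex 0.178 5.416 0.000
      vertex 0.235 2.818 25.093
      vertex 0.178 5.416 25.093
    endloop
  endfacet
  facet normal -0.7959 -0.6055 0.0000
    outer loop
      vertex 0.235 2.818 0.000
      vertex 1.809 0.749 0.000
      vertex 1.809 0.749 25.093
    endloop
  endfacet
  facet normal -0.7959 -0.6055 0.0000
    outer loop
      vertex 0.235 2.818 0.000
      vertex 1.809 0.749 25.093
      vertex 0.235 2.818 25.093
    endloop
  endfacet
  facet normal -0.2878 -0.9577 0.0000
    outer loop
      vertex 1.809 0.749 0.000
      vertex 4.298 0.001 0.000
      vertex 4.298 0.001 25.093
    endloop
  endfacet
  facet normal -0.2878 -0.9577 0.0000
    outer loop
      vertex 1.809 0.749 0.000
      vertex 4.298 0.001 25.093
      vertex 1.809 0.749 25.093
    endloop
  endfacet
  facet normal 0.3298 -0.9440 0.0000
    outer loop
      vertex 4.298 0.001 0.000
      vertex 6.751 0.858 0.000
      vertex 6.751 0.858 25.093
    endloop
  endfacet
  facet normal 0.3298 -0.9440 0.0000
    outer loop
      vertex 4.298 0.001 0.000
      vertex 6.751 0.858 25.093
      vertex 4.298 0.001 25.093
    endloop
  endfacet
  facet normal 0.8218 -0.5698 0.0000
    outer loop
      vertex 6.751 0.858 0.000
      vertex 8.232 2.994 0.000
      vertex 8.232 2.994 25.093
    endloop
  endfacet
  facet normal 0.8218 -0.5698 0.0000
    outer loop
      vertex 6.751 0.858 0.000
      vertex 8.232 2.994 25.093
      vertex 6.751 0.858 25.093
    endloop
  endfacet
  facet normal 0.9998 0.0219 0.0000
    outer loop
      vertex 8.232 2.994 0.000
      vertex 8.175 5.592 0.000
      vertex 8.175 5.592 25.093
    endloop
  endfacet
  facet normal 0.9998 0.0219 0.0000
    outer loop
      vertex 8.232 2.994 0.000
      vertex 8.175 5.592 25.093
      vertex 8.232 2.994 25.093
    endloop
  endfacet
endsolid part

The G0 Z moves step by Δz≈6.273 mm. Every layer's G1 loop is the same polygon, so the solid is a straight extrusion of it from z=0 to z≈25.1. Closing with flat bottom and top caps and triangulating gives 36 facets — a regular 10-sided prism (a cylinder approximated with 10 flat sides), circumscribed radius ≈ 4.21 mm, height ≈ 25.1 mm.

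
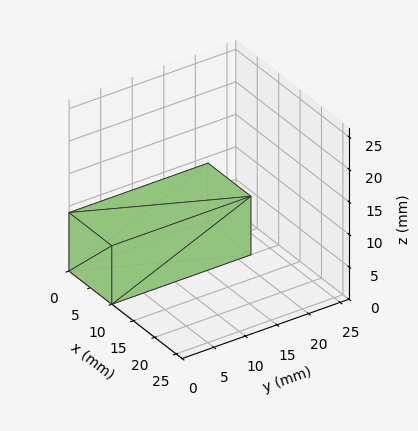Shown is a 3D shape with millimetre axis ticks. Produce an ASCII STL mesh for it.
Reading the render: the shape is a rectangular box, roughly 10 × 22 mm footprint and 9 mm tall (dimensions read to the nearest mm from the axis ticks). For the STL, each face is triangulated and given an outward normal.

solid part
  facet normal 0.0000 0.0000 -1.0000
    outer loop
      vertex 10.0 22.0 0.0
      vertex 10.0 0.0 0.0
      vertex 0.0 0.0 0.0
    endloop
  endfacet
  facet normal 0.0000 0.0000 -1.0000
    outer loop
      vertex 0.0 22.0 0.0
      vertex 10.0 22.0 0.0
      vertex 0.0 0.0 0.0
    endloop
  endfacet
  facet normal 0.0000 0.0000 1.0000
    outer loop
      vertex 0.0 0.0 9.0
      vertex 10.0 0.0 9.0
      vertex 10.0 22.0 9.0
    endloop
  endfacet
  facet normal 0.0000 0.0000 1.0000
    outer loop
      vertex 0.0 0.0 9.0
      vertex 10.0 22.0 9.0
      vertex 0.0 22.0 9.0
    endloop
  endfacet
  facet normal 0.0000 -1.0000 0.0000
    outer loop
      vertex 0.0 0.0 0.0
      vertex 10.0 0.0 0.0
      vertex 10.0 0.0 9.0
    endloop
  endfacet
  facet normal 0.0000 -1.0000 0.0000
    outer loop
      vertex 0.0 0.0 0.0
      vertex 10.0 0.0 9.0
      vertex 0.0 0.0 9.0
    endloop
  endfacet
  facet normal 0.0000 1.0000 0.0000
    outer loop
      vertex 10.0 22.0 9.0
      vertex 10.0 22.0 0.0
      vertex 0.0 22.0 0.0
    endloop
  endfacet
  facet normal 0.0000 1.0000 0.0000
    outer loop
      vertex 0.0 22.0 9.0
      vertex 10.0 22.0 9.0
      vertex 0.0 22.0 0.0
    endloop
  endfacet
  facet normal -1.0000 0.0000 0.0000
    outer loop
      vertex 0.0 22.0 9.0
      vertex 0.0 22.0 0.0
      vertex 0.0 0.0 0.0
    endloop
  endfacet
  facet normal -1.0000 0.0000 0.0000
    outer loop
      vertex 0.0 0.0 9.0
      vertex 0.0 22.0 9.0
      vertex 0.0 0.0 0.0
    endloop
  endfacet
  facet normal 1.0000 0.0000 0.0000
    outer loop
      vertex 10.0 0.0 0.0
      vertex 10.0 22.0 0.0
      vertex 10.0 22.0 9.0
    endloop
  endfacet
  facet normal 1.0000 0.0000 0.0000
    outer loop
      vertex 10.0 0.0 0.0
      vertex 10.0 22.0 9.0
      vertex 10.0 0.0 9.0
    endloop
  endfacet
endsolid part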